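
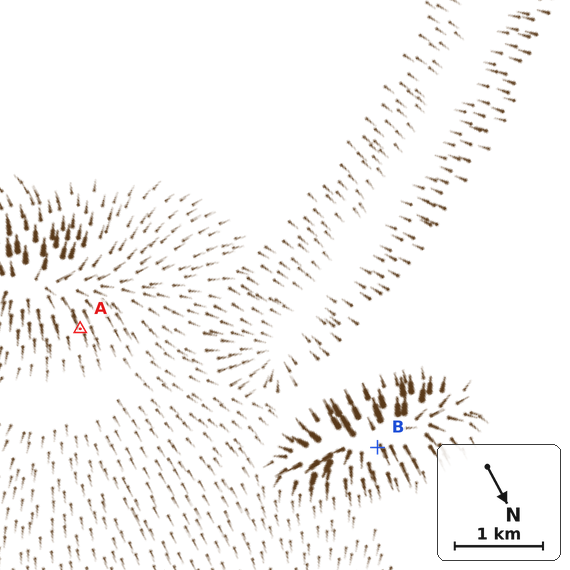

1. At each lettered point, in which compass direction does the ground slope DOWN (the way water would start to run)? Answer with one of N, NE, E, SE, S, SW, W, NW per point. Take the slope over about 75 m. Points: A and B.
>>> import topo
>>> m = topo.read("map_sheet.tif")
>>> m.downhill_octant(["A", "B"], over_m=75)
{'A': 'N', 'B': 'N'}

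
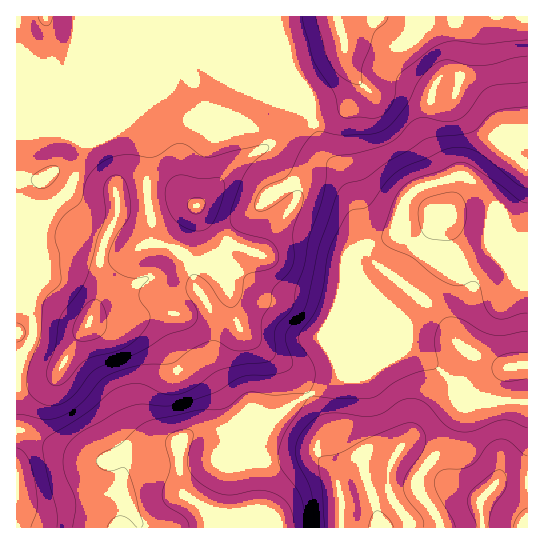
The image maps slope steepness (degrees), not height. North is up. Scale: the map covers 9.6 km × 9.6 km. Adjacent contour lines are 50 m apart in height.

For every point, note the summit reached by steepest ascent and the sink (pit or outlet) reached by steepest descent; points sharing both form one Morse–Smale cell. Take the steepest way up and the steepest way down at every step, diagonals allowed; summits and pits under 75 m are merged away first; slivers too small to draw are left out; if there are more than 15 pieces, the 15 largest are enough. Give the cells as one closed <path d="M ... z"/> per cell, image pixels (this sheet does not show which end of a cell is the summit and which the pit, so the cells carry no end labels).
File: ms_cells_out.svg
<path d="M275 16l-259 1 1 511 214 0 15-13 10-5-5-76 12-6 38-29 22-11 20-14 17-43 1-55 2 5 28 28 12 8 18-19 25-35 8 0 59-27 8 3 7-2 0-100-2-2-16-2-5-3-14-29-16-17-17-8-15 0-4 3-7 14-5 25 0 16 12 27 8 14 4 3-28 7-8 4-8 9-3 5-1 15-9 18-32 11-10-49-7-17-11-14-5-3-10 0-52 35-30 28-13 27 1 8 6 5-5 0-12 5-11 11-4 9-3-5-8-28-13-10-14-5-6-7-8-40 0-22 2-13-1-17-17-26 42-40-4 11 34 34 15-1 9-4 12-32 8 1 59 24-1-6-17-40z"/><path d="M514 236l-40 16-20 11-8 0-25 35-18 19-12-8-31-32 0 54-17 43-20 14-22 11-38 29-12 6 5 76-10 5-13 13 295-1 0-289-7 1z"/><path d="M527 16l-251 1 0 8 9 25 3 16 17 43 8 12 8 26 4 8 14 14 10 20 14 58 33-13 8-20 0-11 11-14 36-11-4-3-8-14-12-27 0-16 4-20 8-19 4-3 15 0 13 5 17 16 18 34 9 4 13 0z"/><path d="M171 80l-38 35-2 6 10 12 7 12 1 17-2 13 0 22 8 40 6 7 14 5 13 10 8 28 3 5 4-9 11-11 12-5 5 0-6-5-1-8 8-19 5-8 30-28 52-35 10 0 9 7 1-2-14-14-12-34-7-9-59-24-8-1-12 32-9 4-15 1-34-34z"/>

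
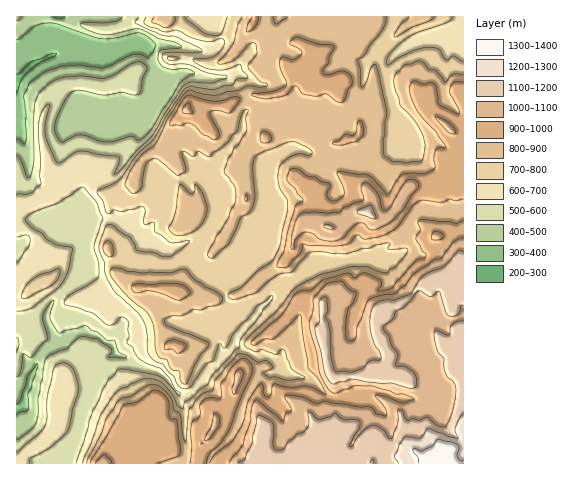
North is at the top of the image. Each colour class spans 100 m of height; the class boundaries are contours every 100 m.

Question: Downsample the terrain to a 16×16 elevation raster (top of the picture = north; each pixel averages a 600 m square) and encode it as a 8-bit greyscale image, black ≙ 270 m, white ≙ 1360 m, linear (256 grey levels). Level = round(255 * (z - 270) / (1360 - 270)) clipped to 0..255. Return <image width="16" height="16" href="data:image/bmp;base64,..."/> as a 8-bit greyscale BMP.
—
<image width="16" height="16" href="data:image/bmp;base64,Qk02BQAAAAAAADYEAAAoAAAAEAAAABAAAAABAAgAAAAAAAABAAATCwAAEwsAAAABAAAAAAAAAAAAAAEBAQACAgIAAwMDAAQEBAAFBQUABgYGAAcHBwAICAgACQkJAAoKCgALCwsADAwMAA0NDQAODg4ADw8PABAQEAAREREAEhISABMTEwAUFBQAFRUVABYWFgAXFxcAGBgYABkZGQAaGhoAGxsbABwcHAAdHR0AHh4eAB8fHwAgICAAISEhACIiIgAjIyMAJCQkACUlJQAmJiYAJycnACgoKAApKSkAKioqACsrKwAsLCwALS0tAC4uLgAvLy8AMDAwADExMQAyMjIAMzMzADQ0NAA1NTUANjY2ADc3NwA4ODgAOTk5ADo6OgA7OzsAPDw8AD09PQA+Pj4APz8/AEBAQABBQUEAQkJCAENDQwBEREQARUVFAEZGRgBHR0cASEhIAElJSQBKSkoAS0tLAExMTABNTU0ATk5OAE9PTwBQUFAAUVFRAFJSUgBTU1MAVFRUAFVVVQBWVlYAV1dXAFhYWABZWVkAWlpaAFtbWwBcXFwAXV1dAF5eXgBfX18AYGBgAGFhYQBiYmIAY2NjAGRkZABlZWUAZmZmAGdnZwBoaGgAaWlpAGpqagBra2sAbGxsAG1tbQBubm4Ab29vAHBwcABxcXEAcnJyAHNzcwB0dHQAdXV1AHZ2dgB3d3cAeHh4AHl5eQB6enoAe3t7AHx8fAB9fX0Afn5+AH9/fwCAgIAAgYGBAIKCggCDg4MAhISEAIWFhQCGhoYAh4eHAIiIiACJiYkAioqKAIuLiwCMjIwAjY2NAI6OjgCPj48AkJCQAJGRkQCSkpIAk5OTAJSUlACVlZUAlpaWAJeXlwCYmJgAmZmZAJqamgCbm5sAnJycAJ2dnQCenp4An5+fAKCgoAChoaEAoqKiAKOjowCkpKQApaWlAKampgCnp6cAqKioAKmpqQCqqqoAq6urAKysrACtra0Arq6uAK+vrwCwsLAAsbGxALKysgCzs7MAtLS0ALW1tQC2trYAt7e3ALi4uAC5ubkAurq6ALu7uwC8vLwAvb29AL6+vgC/v78AwMDAAMHBwQDCwsIAw8PDAMTExADFxcUAxsbGAMfHxwDIyMgAycnJAMrKygDLy8sAzMzMAM3NzQDOzs4Az8/PANDQ0ADR0dEA0tLSANPT0wDU1NQA1dXVANbW1gDX19cA2NjYANnZ2QDa2toA29vbANzc3ADd3d0A3t7eAN/f3wDg4OAA4eHhAOLi4gDj4+MA5OTkAOXl5QDm5uYA5+fnAOjo6ADp6ekA6urqAOvr6wDs7OwA7e3tAO7u7gDv7+8A8PDwAPHx8QDy8vIA8/PzAPT09AD19fUA9vb2APf39wD4+PgA+fn5APr6+gD7+/sA/Pz8AP39/QD+/v4A////AE9JZqOampqdx8fSzNHW7vMzWE6OmpOVnbS0wse9vsbMKVdIZId0c5yXnKCrp7S0vi1IR0NQdHR7iniYv8LFtcY7LjtBX4p9aX+OqLa3vbXHTEBOV3SEfXZsiKq1s8O5wmJVTHKKjYB1fnWGoZmVvs5SVUd0Z2dyd3KOhIF6e5e4TkhFYF53eXpzgrK3rJmTmlJRTG9yd3x1f3yemrGnm5U+V1ZWent2fH+BjY2QhpCiMj8+Ok2Dh4KIgIONjHh+ni08MjEvbJ6QgoCBhox5lJwdOTc5NDFhaoGRl5qEfJSMDhIWGyZCVnJ+kZqNfGxyZyAZJzE8YmNrioWHhYh3bVw="/>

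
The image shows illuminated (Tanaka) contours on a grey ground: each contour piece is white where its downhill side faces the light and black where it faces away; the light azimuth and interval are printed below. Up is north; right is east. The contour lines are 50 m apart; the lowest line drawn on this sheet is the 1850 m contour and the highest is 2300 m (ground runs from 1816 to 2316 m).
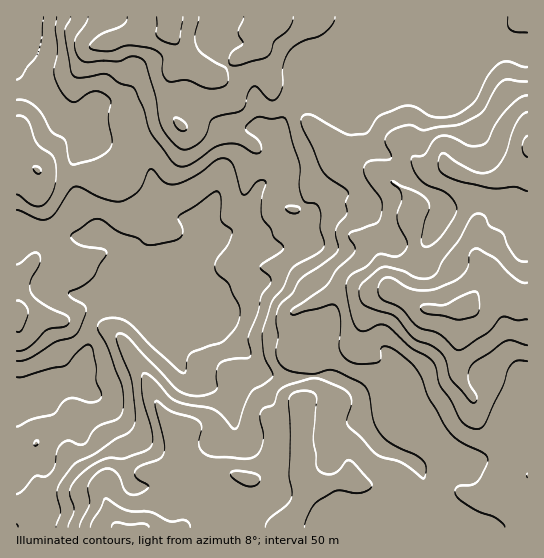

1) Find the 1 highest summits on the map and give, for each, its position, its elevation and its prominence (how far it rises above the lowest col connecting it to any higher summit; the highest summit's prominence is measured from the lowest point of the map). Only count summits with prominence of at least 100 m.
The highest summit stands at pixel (469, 305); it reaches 2316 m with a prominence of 500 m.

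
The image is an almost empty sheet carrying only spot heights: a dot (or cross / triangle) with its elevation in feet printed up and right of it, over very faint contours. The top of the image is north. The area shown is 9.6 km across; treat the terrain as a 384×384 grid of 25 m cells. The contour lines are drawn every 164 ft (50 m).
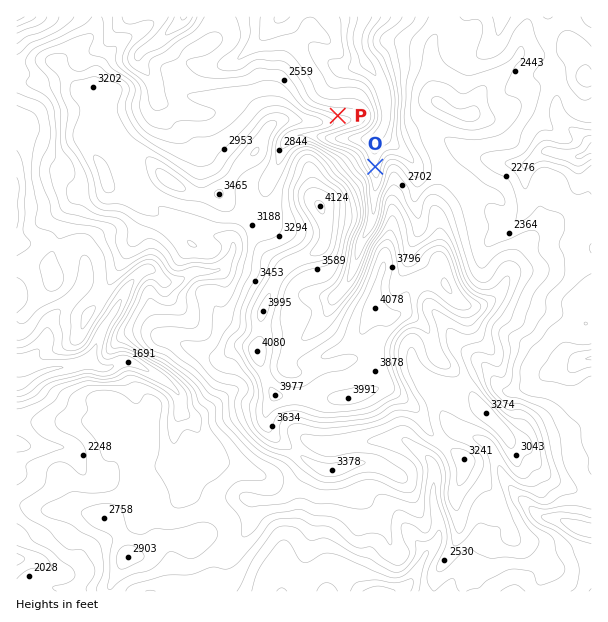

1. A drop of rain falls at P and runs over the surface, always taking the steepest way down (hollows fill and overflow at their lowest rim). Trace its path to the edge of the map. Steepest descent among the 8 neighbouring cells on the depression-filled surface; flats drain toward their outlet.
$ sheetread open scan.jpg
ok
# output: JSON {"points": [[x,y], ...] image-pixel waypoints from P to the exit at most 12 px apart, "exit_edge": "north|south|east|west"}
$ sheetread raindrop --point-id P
{"points": [[338, 116], [338, 104], [338, 92], [338, 80], [347, 69], [359, 65], [362, 54], [357, 42], [359, 30], [363, 18], [365, 17]], "exit_edge": "north"}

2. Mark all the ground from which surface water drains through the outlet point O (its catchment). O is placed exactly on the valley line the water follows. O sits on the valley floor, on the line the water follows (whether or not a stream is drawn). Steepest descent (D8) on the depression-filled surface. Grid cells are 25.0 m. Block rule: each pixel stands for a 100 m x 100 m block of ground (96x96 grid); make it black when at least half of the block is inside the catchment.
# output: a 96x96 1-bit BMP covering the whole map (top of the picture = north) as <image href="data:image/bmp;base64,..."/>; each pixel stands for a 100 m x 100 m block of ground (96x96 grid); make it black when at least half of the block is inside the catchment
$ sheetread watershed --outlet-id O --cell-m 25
<image width="96" height="96" href="data:image/bmp;base64,Qk2+BAAAAAAAAD4AAAAoAAAAYAAAAGAAAAABAAEAAAAAAIAEAAATCwAAEwsAAAIAAAAAAAAA////AAAAAAAAAAAAAAAAAAAAAAAAAAAAAAAAAAAAAAAAAAAAAAAAAAAAAAAAAAAAAAAAAAAAAAAAAAAAAAAAAAAAAAAAAAAAAAAAAAAAAAAAAAAAAAAAAAAAAAAAAAAAAAAAAAAAAAAAAAAAAAAAAAAAAAAAAAAAAAAAAAAAAAAAAAAAAAAAAAAAAAAAAAAAAAAAAAAAAAAAAAAAAAAAAAAAAAAAAAAAAAAAAAAAAAAAAAAAAAAAAAAAAAAAAAAAAAAAAAAAAAAAAAAAAAAAAAAAAAAAAAAAAAAAAAAAAAAAAAAAAAAAAAAAAAAAAAAAAAAAAAAAAAAAAAAAAAAAAAAAAAAAAAAAAAAAAAAAAAAAAAAAAAAAAAAAAAAAAAAAAAAAAAAAAAAAAAAAAAAAAAAAAAAAAAAAAAAAAAAAAAAAAAAAAAAAAAAAAAAAAAAAAAAAAAAAAAAAAAAAAAAAAAAAAAAAAAAAAAAAAAAAAAAAAAAAAAAAAAAAAAAAAAAAAAAAAAAAAAAAAAAAAAP/AAAAAAAAAAAAAB//4AAAAAAAAAAAAD//8AAAAAAAAAAAAD//8AAAAAAAAAAAAH//8AAAAAAAAAAAAH//8AAAAAAAAAAAAH//8AAAAAAAAAAAAP//8AAAAAAAAAAAAP//8AAAAAAAAAAAAP//4AAAAAAAAAAAAH//wAAAAAAAAAAAAH//wAAAAAAAAAAAAH//wAAAAAAAAAAAAH//4AAAAAAAAAAAAH//8AAAAAAAAAAAAH//8AAAAAAAAAAAAD//8AAAAAAAAAAAAD//8AAAAAAAAAAAAB//8AAAAAAAAAAAAB//8AAAAAAAAAAAAB//+AAAAAAAAAAAAA//+AAAAAAAAAAAAAf/+AAAAAAAAAAAAAH/+AAAAAAAAAAAAAB//AAAAAAAAAAAAAAf/AAAAAAAAAAAAAAf/AAAAAAAAAAAAAAP/AAAAAAAAAAAAAAP/gAAAAAAAAAAAAAP/gAAAAAAAAAAAAAf/gAAAAAAAAAAAAAf/gAAAAAAAAAAAAAf/gAAAAAAAAAAAAAH/gAAAAAAAAAAAAAA/gAAAAAAAAAAAAAAfgAAAAAAAAAAAAAAPgAAAAAAAAAAAAAAHgAAAAAAAAAAAAAADAAAAAAAAAAAAAAAAAAAAAAAAAAAAAAAAAAAAAAAAAAAAAAAAAAAAAAAAAAAAAAAAAAAAAAAAAAAAAAAAAAAAAAAAAAAAAAAAAAAAAAAAAAAAAAAAAAAAAAAAAAAAAAAAAAAAAAAAAAAAAAAAAAAAAAAAAAAAAAAAAAAAAAAAAAAAAAAAAAAAAAAAAAAAAAAAAAAAAAAAAAAAAAAAAAAAAAAAAAAAAAAAAAAAAAAAAAAAAAAAAAAAAAAAAAAAAAAAAAAAAAAAAAAAAAAAAAAAAAAAAAAAAAAAAAAAAAAAAAAAAAAAAAAAAAAAAAAAAAAAAAAAAAAAAAAAAAAAAAAAAAAAAAAAAAAAAAAAAAAAAAAAAAAAAAAAAAAAAAAAAAAAAAAAAAAAAAAAAAAAAAAAAA="/>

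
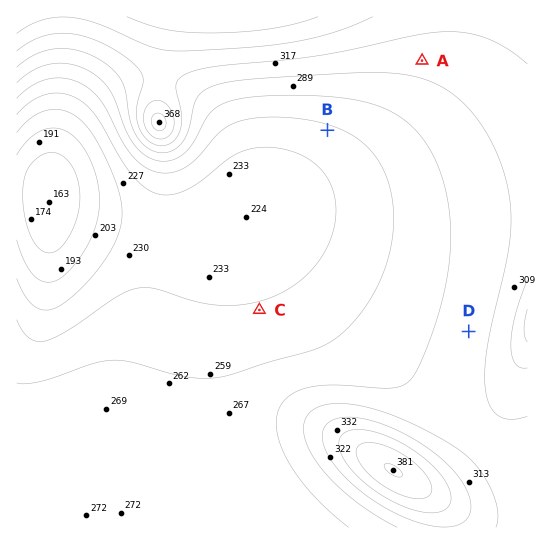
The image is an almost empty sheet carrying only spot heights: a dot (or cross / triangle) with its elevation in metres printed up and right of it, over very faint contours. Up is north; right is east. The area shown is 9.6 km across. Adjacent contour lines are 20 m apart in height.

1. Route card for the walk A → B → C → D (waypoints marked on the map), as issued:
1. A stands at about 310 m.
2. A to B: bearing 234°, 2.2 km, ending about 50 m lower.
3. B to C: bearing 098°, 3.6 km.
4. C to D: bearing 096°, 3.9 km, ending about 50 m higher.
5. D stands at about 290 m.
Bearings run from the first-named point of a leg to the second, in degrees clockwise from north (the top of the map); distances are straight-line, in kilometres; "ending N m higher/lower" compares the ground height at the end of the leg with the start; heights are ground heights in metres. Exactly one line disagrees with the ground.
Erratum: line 3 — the bearing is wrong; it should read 201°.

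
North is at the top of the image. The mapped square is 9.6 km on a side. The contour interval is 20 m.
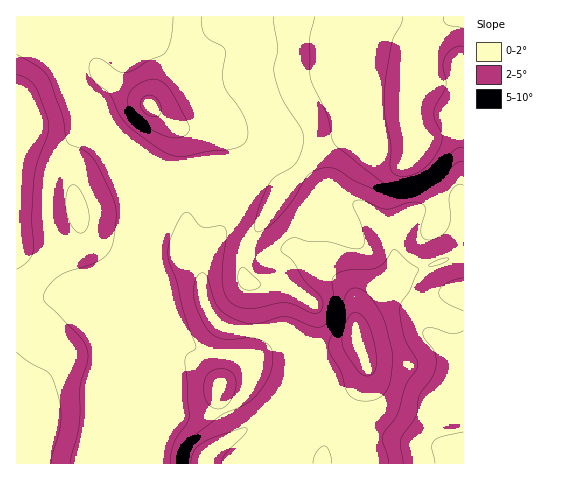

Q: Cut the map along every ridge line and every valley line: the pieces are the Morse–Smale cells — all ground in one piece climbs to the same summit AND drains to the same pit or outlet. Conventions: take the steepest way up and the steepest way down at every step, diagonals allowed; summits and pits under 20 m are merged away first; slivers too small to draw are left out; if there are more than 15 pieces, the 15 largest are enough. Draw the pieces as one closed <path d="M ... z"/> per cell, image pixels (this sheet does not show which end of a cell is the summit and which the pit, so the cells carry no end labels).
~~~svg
<path d="M463 16l-114 0-1 9-15 25-1 18 4 10 12 15 16 9 41 0 4-2-1 15-5 3-38 6-29 17-18 13-35 37-18-14-14-5-24 3-40-1-41 7 1 39-4 32 3 39-19 21-5 9 1 7 6 9 27 33 6 16-1 27-15 33-1 18 176 0 2-2 1-14 6-14 24-21 6-13 6-25 0-11-9-23-1-20 1-7 5-10 40-30 45-15 17-3z"/><path d="M348 16l-284 0-6 26 14 46 6 11 12 17 34 36 22 28 41-6 40 1 24-3 14 5 18 14 35-37 18-13 29-17 38-6 5-3 1-15-4 2-41 0-16-9-12-15-4-10 0-12 6-16 10-15z"/><path d="M63 16l-47 1 0 282 25 1 21-5 23 2 21 9 16 19 5-13 19-21-3-39 4-32 0-34-4-10-9-12-44-48-18-28-14-46z"/><path d="M463 256l-16 3-45 15-40 30-5 10-1 7 1 20 9 23 0 11-7 30-9 12-20 17-6 14-2 16 142-1z"/><path d="M73 295l-19 1-13 4-25 0 1 164 70-1 14-71 29-49-2-9-22-28-10-5z"/><path d="M131 339l-3 10-27 43-14 64 1 8 56-1 2-17 15-33 1-27-6-16z"/>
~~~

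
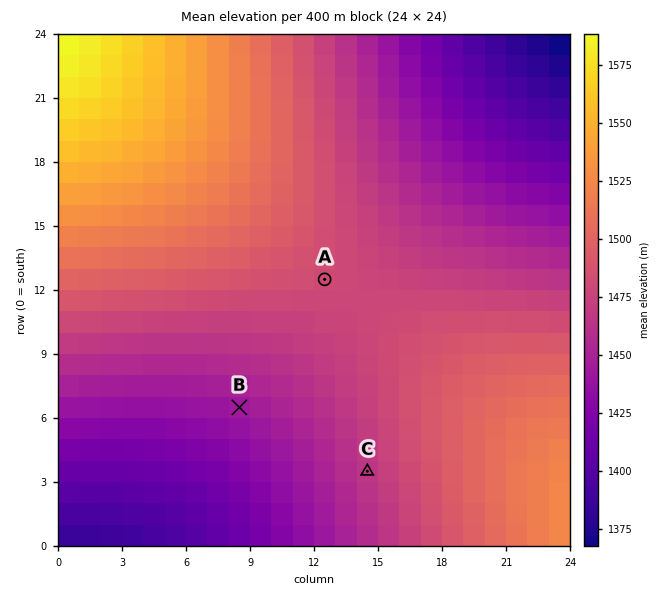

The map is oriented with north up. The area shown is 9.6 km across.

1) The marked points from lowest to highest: B C A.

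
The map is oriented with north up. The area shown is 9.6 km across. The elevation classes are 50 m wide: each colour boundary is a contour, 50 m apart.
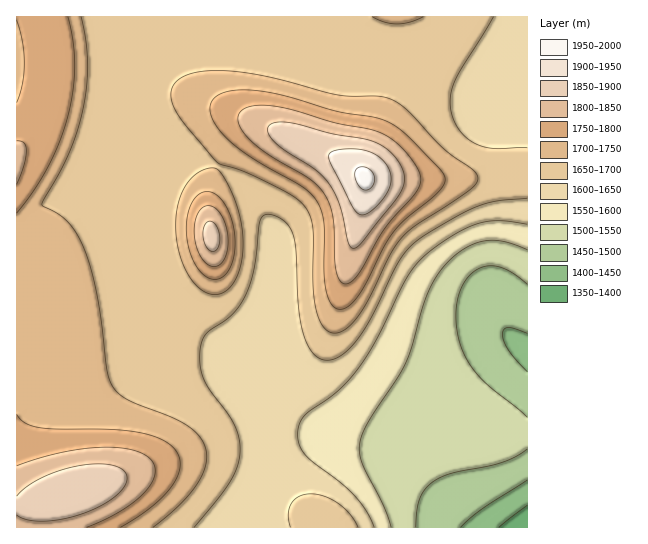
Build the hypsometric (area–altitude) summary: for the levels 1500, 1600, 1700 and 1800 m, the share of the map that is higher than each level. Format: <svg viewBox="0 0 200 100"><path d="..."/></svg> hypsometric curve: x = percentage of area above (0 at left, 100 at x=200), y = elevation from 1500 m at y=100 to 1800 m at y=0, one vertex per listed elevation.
<svg viewBox="0 0 200 100"><path d="M189 100l-27-33-92-34-51-33"/></svg>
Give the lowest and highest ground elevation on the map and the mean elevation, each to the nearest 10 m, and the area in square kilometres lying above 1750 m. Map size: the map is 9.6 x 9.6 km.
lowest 1360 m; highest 1960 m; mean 1670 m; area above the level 17.1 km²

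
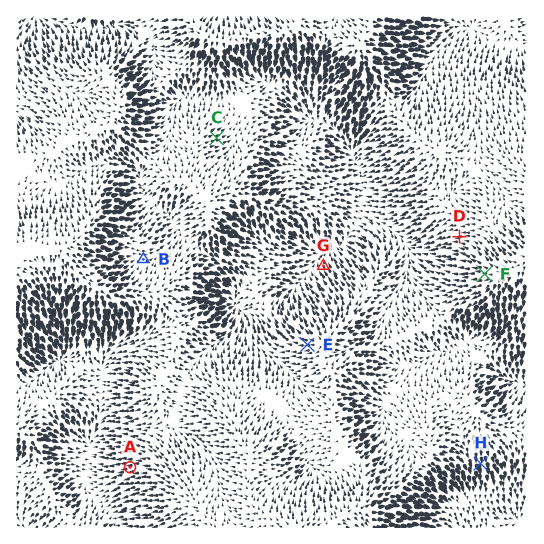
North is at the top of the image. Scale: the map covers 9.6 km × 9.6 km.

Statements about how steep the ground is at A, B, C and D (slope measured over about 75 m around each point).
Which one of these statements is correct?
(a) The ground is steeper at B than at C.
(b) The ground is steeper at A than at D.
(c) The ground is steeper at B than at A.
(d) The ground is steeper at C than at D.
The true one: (b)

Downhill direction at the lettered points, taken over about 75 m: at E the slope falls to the W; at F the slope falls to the W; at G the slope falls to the N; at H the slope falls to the S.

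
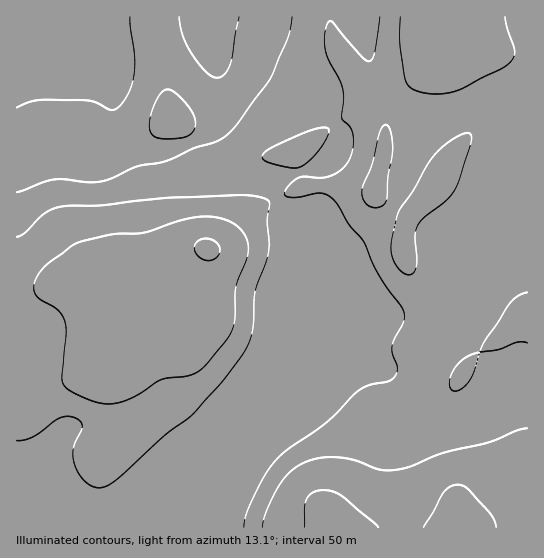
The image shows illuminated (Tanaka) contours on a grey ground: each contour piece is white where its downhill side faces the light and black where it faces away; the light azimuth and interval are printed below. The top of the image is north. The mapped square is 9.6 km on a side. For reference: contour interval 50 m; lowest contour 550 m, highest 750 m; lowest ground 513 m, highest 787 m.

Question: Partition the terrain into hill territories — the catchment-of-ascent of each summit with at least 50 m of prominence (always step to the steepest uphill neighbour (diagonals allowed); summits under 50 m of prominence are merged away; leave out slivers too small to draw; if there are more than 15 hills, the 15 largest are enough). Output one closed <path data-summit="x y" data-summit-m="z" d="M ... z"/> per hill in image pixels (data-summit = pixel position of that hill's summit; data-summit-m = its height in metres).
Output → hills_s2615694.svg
<path data-summit="207 249" data-summit-m="755" d="M62 16l-46 1 0 456 15 2 13 12 9 16 21 22 41-1 27-31 103-42 20-19 26-16 10-11 4-22-5-21 0-127-16-20-12-26-6-8-31-4-11-7-13-29 2-16-16 15-31 11-11 1-14-3-24-12-6-11 1-53-4-19-7-13-11-12z"/><path data-summit="334 527" data-summit-m="787" d="M219 16l-156 1 27 12 11 12 7 13 4 19-1 53 6 11 24 12 14 3 11-1 31-11 8-5 9-11-3 17 13 29 11 7 28 3 9 9 12 26 16 20 0 127 5 21-2 19-12 14-26 16-20 19-103 42-27 31-41 1-21-22-9-16-13-12-14-2-1 54 511 1 1-289-7 0-35 14-20 6-6 6-13 32-19 26-5 4-46-14-16-12-20 0-12 4-8 8-4 8-15 39-1-94 15-35 3-12-2-48 22-42-18-23-14-11-18-6-34-18-33-11-2-2z"/><path data-summit="455 47" data-summit-m="739" d="M527 16l-307 1 0 41 2 2 33 11 34 18 18 6 14 11 18 23-22 42 2 48-3 12-15 35 1 94 15-39 4-8 8-8 12-4 20 0 16 12 46 14 5-4 19-26 13-32 6-6 20-6 27-12 15-3z"/>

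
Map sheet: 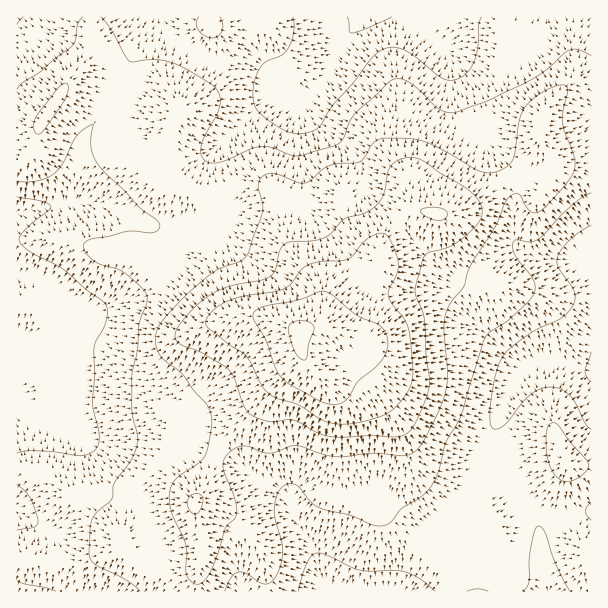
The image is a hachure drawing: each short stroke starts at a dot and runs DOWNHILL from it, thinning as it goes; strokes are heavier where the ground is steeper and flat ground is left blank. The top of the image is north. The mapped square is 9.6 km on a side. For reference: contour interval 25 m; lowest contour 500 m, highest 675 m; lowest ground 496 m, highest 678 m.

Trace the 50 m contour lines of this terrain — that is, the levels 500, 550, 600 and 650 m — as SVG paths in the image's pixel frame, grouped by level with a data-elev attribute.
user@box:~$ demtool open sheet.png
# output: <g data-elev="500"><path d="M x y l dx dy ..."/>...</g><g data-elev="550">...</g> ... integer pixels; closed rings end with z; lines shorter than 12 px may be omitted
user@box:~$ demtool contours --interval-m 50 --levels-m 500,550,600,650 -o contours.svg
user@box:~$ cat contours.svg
<g data-elev="500"><path d="M591 382l-5-5-1-6 6-19"/><path d="M392 17l-29 13-12 3-2-1-2-15"/></g><g data-elev="550"><path d="M225 591l6-13 6-6 8 1 19 11 6-1 6-7 5-12 2-13-2-11-6-22 0-12 3-14 7-7 6-1 6 2 13 15 10 7 30 7 21 9 7 2 6-1 6-2 11-14 18-11 9-7 9-17 9-33 15-25 24-78 5-6 22-15 17-17 5-7 1-6-1-6-19-26-2-7 0-6 5-2 13 2 8-3 31-32 12-10 9-4"/><path d="M561 480l8 1 8-2 9-8 3-6-3-6-15-16-13-18-6-2-4 3-2 6 1 24 5 15z"/><path d="M17 181l9 1 10-1 9-2 8-5 10-10 14-28 7-7 9-5-2 22 2 9 5 9 42 44 16 11 3 5 0 4-4 4-30 0-15 4-20 3-4 3-3 4 4 8 8 7 7 4 17 5 9 5 16 15 3 7-1 8-7 18-2 27-5 27 0 34 5 24 0 11-6 15-17 22-3 17-14 12-5 7-2 9-1 23 1 7 5 6 30 15 15 12"/><path d="M591 56l-13-6-9 0-22 19-19 12-40 20-35 12-7-1-8-4-19-18-11-8-7-3-6 0-6 3-33 31-6 9-7 16-7 7-39 11-7-1-20-8-10 0-11 3-25 11-12 2-8-4-3-9 3-12 12-22 4-9 0-11-4-7-7-6-20-12-18-9-16-2-23 2-3-1-16-29-12-15"/><path d="M83 17l-5 7-2 15-3 6-34 28-16 9-6 7"/><path d="M199 17l-3 6 2 7 6 6 8 2 6-2 4-6 0-7-2-6"/></g><g data-elev="600"><path d="M192 513l6 0 4-7 1-8-4-4-7 1-4 5 0 7z"/><path d="M332 437l39-1 24 1 9-2 6-4 4-6 13-30 2-15-3-26-1-33-10-30 7-30 3-5 3-3 21-6 15-10 15-15 3-10-3-11-9-10-30-18-14-11-9-4-13 0-7 3-6 4-3 8-5 22-4 8-7 6-9 5-18 4-15 16-7 4-12 3-20 1-6 2-5 5-4 20-5 7-10 4-33 7-16 7-21 17-10 12-5 9 0 7 3 5 22 8 23 14 6 5 4 7 10 29 7 8 19 7 18-2 6 0 24 13z"/></g><g data-elev="650"><path d="M327 404l11 0 7-3 13-20 16-12 8-9 4-7 2-9-1-8-4-7-6-5-21-9-23-19-9-5-6 1-21 8-32 6-10 5-2 4 1 5 12 20 9 26 6 11 11 9z"/></g>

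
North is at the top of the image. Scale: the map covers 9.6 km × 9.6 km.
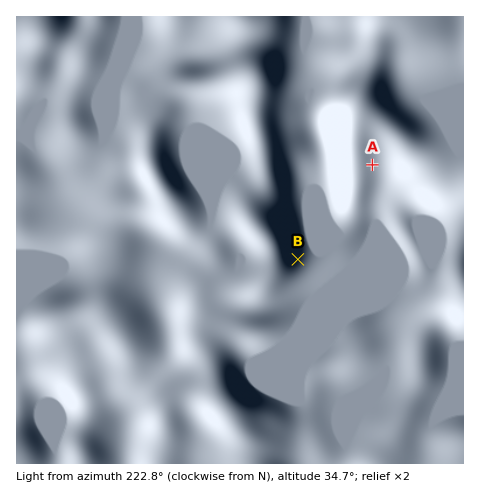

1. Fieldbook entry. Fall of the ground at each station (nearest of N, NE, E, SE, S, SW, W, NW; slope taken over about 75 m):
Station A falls SE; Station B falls E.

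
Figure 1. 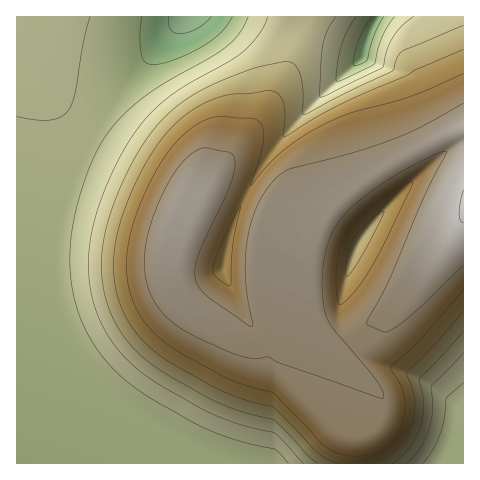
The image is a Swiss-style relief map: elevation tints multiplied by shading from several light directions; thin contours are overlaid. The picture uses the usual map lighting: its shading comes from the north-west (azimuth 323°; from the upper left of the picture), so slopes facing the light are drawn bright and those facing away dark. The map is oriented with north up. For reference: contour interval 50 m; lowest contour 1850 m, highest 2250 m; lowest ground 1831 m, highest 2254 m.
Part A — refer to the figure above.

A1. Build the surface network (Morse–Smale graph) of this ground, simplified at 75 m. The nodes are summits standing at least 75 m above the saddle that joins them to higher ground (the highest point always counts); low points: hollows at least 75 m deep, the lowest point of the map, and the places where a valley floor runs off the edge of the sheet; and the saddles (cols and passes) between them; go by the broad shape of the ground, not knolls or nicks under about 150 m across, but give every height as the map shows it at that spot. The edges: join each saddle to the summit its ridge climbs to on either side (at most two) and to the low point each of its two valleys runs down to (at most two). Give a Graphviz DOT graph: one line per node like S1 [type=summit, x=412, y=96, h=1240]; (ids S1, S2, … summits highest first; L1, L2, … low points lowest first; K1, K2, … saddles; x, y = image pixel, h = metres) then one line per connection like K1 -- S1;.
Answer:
graph terrain {
  S1 [type=summit, x=463, y=208, h=2254];
  L1 [type=low, x=189, y=17, h=1831];
  L2 [type=low, x=364, y=49, h=1877];
  L3 [type=low, x=446, y=462, h=1929];
  L4 [type=low, x=360, y=242, h=2071];
  K1 [type=saddle, x=386, y=167, h=2215];
  K2 [type=saddle, x=349, y=340, h=2199];
  K3 [type=saddle, x=307, y=25, h=2021];
  K1 -- S1;
  K1 -- L2;
  K1 -- L4;
  K2 -- S1;
  K2 -- L3;
  K2 -- L4;
  K3 -- S1;
  K3 -- L1;
  K3 -- L2;
}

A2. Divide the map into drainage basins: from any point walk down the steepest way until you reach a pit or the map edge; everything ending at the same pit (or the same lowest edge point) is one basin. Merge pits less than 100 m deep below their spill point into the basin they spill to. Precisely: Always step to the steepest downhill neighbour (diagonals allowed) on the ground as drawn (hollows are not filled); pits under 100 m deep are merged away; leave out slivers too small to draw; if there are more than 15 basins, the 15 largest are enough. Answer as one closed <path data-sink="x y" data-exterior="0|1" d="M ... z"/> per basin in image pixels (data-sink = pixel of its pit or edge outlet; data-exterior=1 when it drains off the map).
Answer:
<path data-sink="189 17" data-exterior="1" d="M308 16l-292 1 1 447 339-1 0-28 17-51-42-45-15-25-5-27 0-23 4-21 9-22-30 1-11-2-9-6-9-11-28-14-16-6-6 0-8 5 27-38 25-30 18-29 25-50 6-16z"/><path data-sink="363 54" data-exterior="0" d="M463 16l-154 0-7 25-25 50-18 29-25 30-24 36 11-3 24 9 20 11 9 11 9 6 11 2 28-1 27-28 29-21 34-20 35-17 15-5 2-1z"/><path data-sink="360 242" data-exterior="0" d="M463 129l-51 23-44 27-28 23-18 22-10 29 0 45 6 22 19 25 27-17 31-28 25-18 10-10 32-48 2-4z"/><path data-sink="441 463" data-exterior="1" d="M463 220l-33 52-10 10-25 18-31 28-26 18 35 38-17 51 0 29 108-1z"/>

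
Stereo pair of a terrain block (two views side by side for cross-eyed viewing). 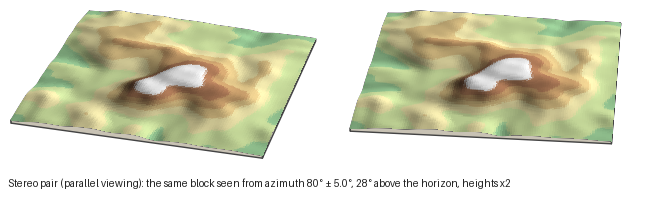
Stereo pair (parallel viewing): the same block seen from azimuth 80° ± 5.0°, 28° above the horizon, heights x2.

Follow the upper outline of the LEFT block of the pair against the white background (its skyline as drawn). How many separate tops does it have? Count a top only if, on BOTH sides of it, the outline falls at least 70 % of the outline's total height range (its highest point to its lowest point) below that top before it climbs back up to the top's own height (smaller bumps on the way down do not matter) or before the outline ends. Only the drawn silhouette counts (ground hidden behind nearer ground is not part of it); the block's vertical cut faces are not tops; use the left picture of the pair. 0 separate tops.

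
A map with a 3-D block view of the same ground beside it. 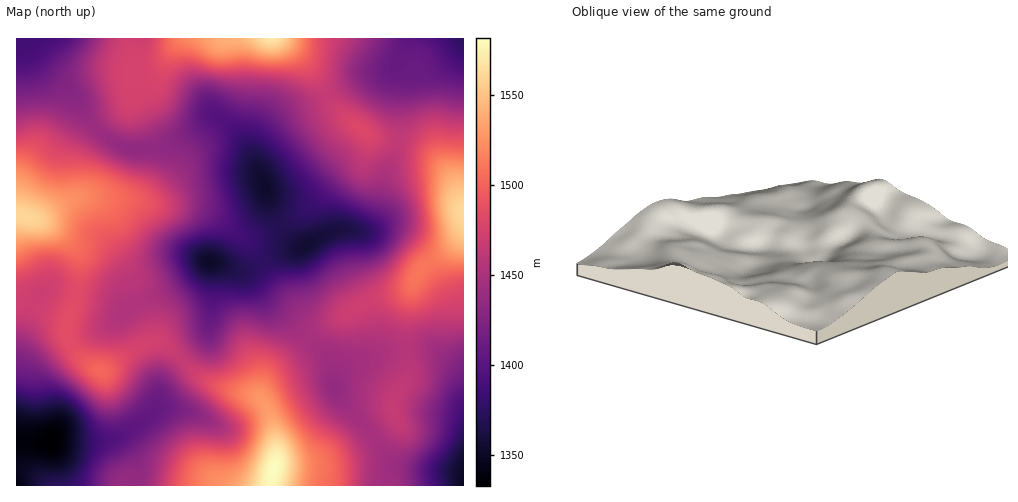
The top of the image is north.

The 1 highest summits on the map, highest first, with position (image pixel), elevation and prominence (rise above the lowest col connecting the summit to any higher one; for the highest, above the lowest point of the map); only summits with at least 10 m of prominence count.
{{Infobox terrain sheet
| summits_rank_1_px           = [274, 469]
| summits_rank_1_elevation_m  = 1582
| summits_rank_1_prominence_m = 249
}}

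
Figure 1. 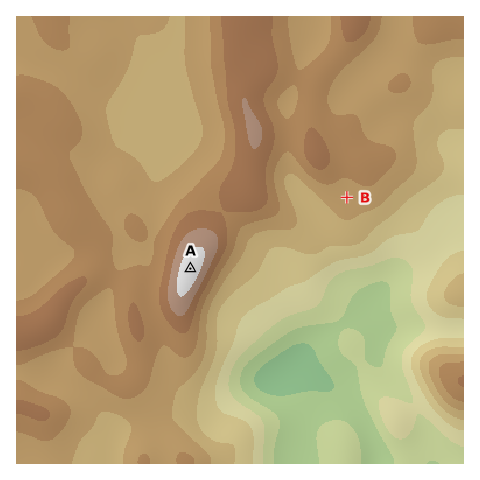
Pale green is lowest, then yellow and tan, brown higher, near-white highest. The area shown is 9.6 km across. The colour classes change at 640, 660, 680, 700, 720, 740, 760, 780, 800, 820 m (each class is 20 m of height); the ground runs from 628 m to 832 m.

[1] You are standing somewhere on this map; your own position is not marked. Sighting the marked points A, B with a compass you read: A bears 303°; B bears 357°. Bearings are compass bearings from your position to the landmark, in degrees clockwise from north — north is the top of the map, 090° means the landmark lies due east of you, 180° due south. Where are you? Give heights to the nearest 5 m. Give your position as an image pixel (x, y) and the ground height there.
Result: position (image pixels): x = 356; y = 376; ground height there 660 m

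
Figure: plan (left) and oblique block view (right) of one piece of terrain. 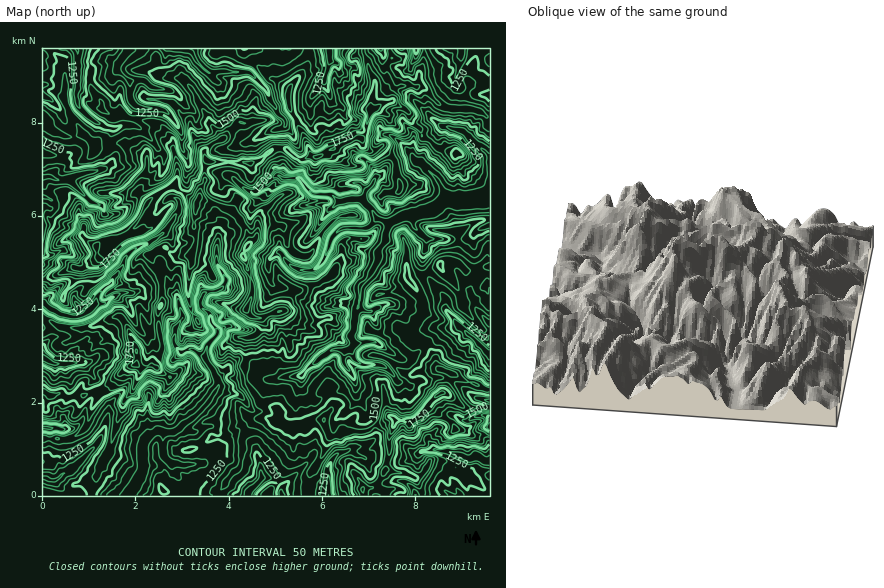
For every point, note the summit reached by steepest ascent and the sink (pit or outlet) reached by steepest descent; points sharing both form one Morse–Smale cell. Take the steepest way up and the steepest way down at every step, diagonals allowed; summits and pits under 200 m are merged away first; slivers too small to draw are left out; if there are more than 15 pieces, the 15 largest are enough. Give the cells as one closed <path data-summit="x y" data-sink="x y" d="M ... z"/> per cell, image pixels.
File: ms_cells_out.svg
<path data-summit="248 246" data-sink="489 197" d="M412 85l-15 3-4 4 0 6-3 4-7 1-12 7-5 14 0 7-4 7-6 0-37 18-20 3-14-11-10 0-13 11-11 5-44-2-3 8 1 10-4 9-1 9 32 12 8 9 10 20 0 4-7 12 9 27 0 13-6 15 5 6 10 3 1 7-6 9-8 2-3 6 1 16-2 9 3 10 29 1 6-2 20-1 10-12 20-14 17-1 10 14 6 2 15 0 5-11 0-6-12-7 5-12-7-18 17-9 0-10-2-5-15-14 7-13 0-8 7-10 3-18 15-8 9-1 2 12 13 13-5 19 3 14 20-11 11 0 10 9 8 0 12 7-1 10 3 3 0 10 2 0 0-184-15-7-30-2-20-19z"/><path data-summit="248 246" data-sink="130 495" d="M200 198l-4 7-2 17 2 20-5 14-15 0-11-8-7 1-9 6 9 14 4 18 0 16-4 12 4 28-2 12-8 10-11 3-6-4-10 5-31 33-6 22-10 11-9 4-27 0 1 57 178 0 0-5 5-11 13-13 4-16-1-12-9 0-17 11 2-15-3-5 7 4 11 0 16-14 2-11-11-13-18-4-5-4 11-2 9-7 9-1-2-10 2-9-1-16 3-6 8-2 4-4 2-11-2-2-9-2-5-6 6-15 0-13-9-27 7-12-6-18-12-15z"/><path data-summit="248 246" data-sink="127 49" d="M309 48l-266 0-1 72 10 11 10 5 13 1 8-3 10 9 2 5 12 2 9-6 7 0 22 11 2 13-3 8 0 7-6 10 10 10 7-7 18-12 24 18 8-22-1-10 3-9 44 3 11-5 13-11 10 0 14 11 14-3-25-53 0-11 2-6 18-22z"/><path data-summit="442 393" data-sink="489 197" d="M412 215l-9 1-15 8-3 18-7 10 0 8-7 13 15 14 2 5 0 10-17 9 7 18-5 12 12 7 0 6-5 11-15 0-6-2-10-14-17 1-20 14-10 12-20 1-6 2-22-2-8 2 14 25 14 3 5 4 2 13 11 3 22-7 10 0 6 16 18-4 17 0 17-8 8-7 5 3 17 0 32-30 8-16-13-5-11-23-17-12 4-11 9-11-2-14-11-16 14-9-3-14 5-19-13-13z"/><path data-summit="248 246" data-sink="43 303" d="M174 184l-26 17-15 26 3 8-13 3-23 21-17 9-10-1-31 13 1 38 18 9 24 1 35-12 6 8 9 21 3 10-2 10 5 3 12-3 9-14-4-36 4-12 0-16-4-18-9-14 9-6 7-1 11 8 15 1 5-15-2-20 3-19-17-11z"/><path data-summit="248 246" data-sink="43 177" d="M44 120l-2 1 0 157 4 1 27-12 10 1 17-9 23-21 13-4-2-1-1-6 14-23 0-3-9-8 6-10 3-26-24-13-7 0-9 6-12-2-2-5-10-9-8 3-13-1-10-5z"/><path data-summit="442 393" data-sink="478 457" d="M452 374l-8 16-15 13-10 13-10 5-13-1-2 2-6 19 2 12-4 16-7 12-6 6 10 4 3 5 74 0-11-20 0-9 6-11 5-1 7 4 11-3 7 5 5-1 0-70-24-8z"/><path data-summit="248 246" data-sink="330 51" d="M363 48l-53 0-1 11-3 9-17 20 0 20 24 48 6 0 37-18 6 0 4-7 8-40 0-12-4-7z"/><path data-summit="248 246" data-sink="43 358" d="M120 316l-35 12-24-1-18-9-1 72 8 6 10-3 8 5 8-4 9 2 21-10 19-17 11-5 2-9-3-10-9-21z"/><path data-summit="248 246" data-sink="461 49" d="M489 48l-82 0-2 6-4 4-10 0-4 6-1 15-12 6-3 24 19-7 3-4 0-6 4-4 15-3 13 4 20 19 30 2 14 7z"/><path data-summit="442 393" data-sink="489 354" d="M425 273l-14 9 13 20 0 10-9 11-4 11 17 12 11 23 50 21 1-36-24-22-20-22-2-13z"/><path data-summit="442 393" data-sink="248 495" d="M268 418l-13 2-10 11-3 8 8 3 4 4 6 17 1 14 11 1 9 8 1 4 30-32 8 2 9-21 0-4-5-15-10 0-10 5-15 2z"/><path data-summit="442 393" data-sink="328 495" d="M391 417l-9 7-17 8-17 0-19 5-6 18-5 7 11 5-1 25 2 4 12 0 5-7 26-1 6-7 7-12 4-16-2-12 8-20z"/><path data-summit="248 246" data-sink="489 354" d="M456 262l-11 0-19 12 18 23 2 13 12 15 31 29 1-52-2-1 0-10-3-3 1-10-12-7-8 0z"/><path data-summit="248 246" data-sink="248 495" d="M246 440l-4 1 1 10-3 14-14 15-5 11 1 5 87-1 0-18 9-15-1-2-5-2-30 32-1-4-9-8-11-1-4-26-4-6z"/>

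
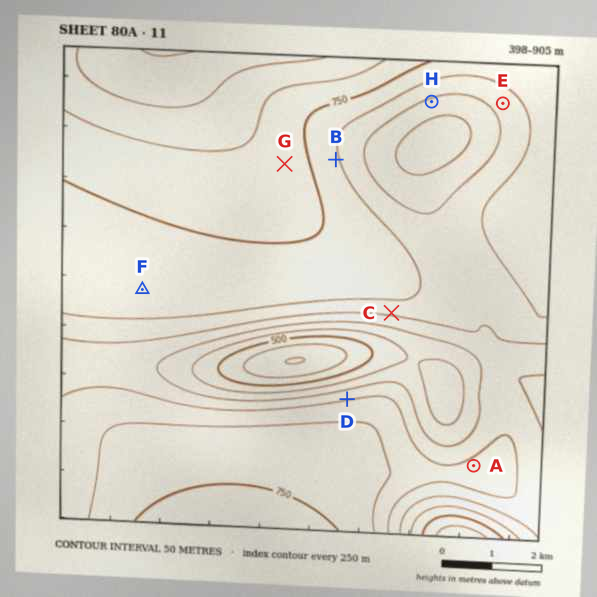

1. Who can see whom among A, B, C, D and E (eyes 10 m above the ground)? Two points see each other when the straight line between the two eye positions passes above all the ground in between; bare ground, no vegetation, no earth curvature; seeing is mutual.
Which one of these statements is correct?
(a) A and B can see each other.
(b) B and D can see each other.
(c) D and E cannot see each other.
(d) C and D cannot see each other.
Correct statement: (c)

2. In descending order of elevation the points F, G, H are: G F H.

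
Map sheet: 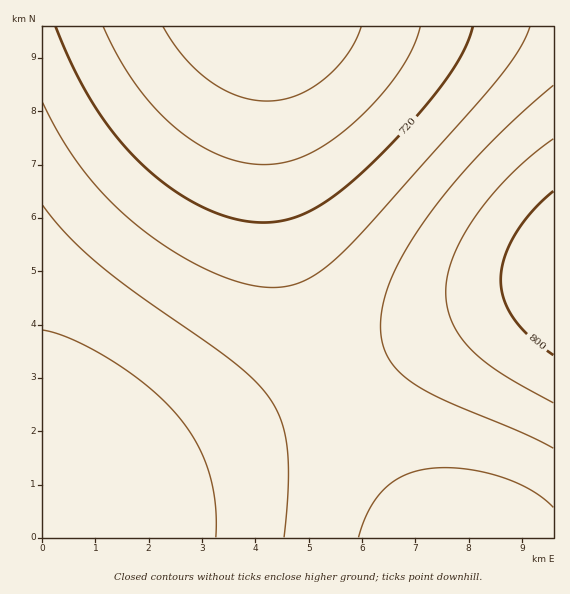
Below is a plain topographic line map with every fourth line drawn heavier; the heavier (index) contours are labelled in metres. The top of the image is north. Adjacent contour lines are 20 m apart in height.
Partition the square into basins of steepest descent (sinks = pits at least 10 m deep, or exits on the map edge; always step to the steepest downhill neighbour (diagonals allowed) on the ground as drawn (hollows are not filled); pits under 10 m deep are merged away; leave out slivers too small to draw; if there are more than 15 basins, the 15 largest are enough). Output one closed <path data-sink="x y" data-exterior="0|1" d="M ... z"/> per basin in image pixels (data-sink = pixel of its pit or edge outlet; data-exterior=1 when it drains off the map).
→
<path data-sink="265 27" data-exterior="1" d="M553 26l-511 1 1 511 54 0 2-19 6-11 14-14 29-19 307-153 54-23 45-14z"/><path data-sink="472 537" data-exterior="1" d="M553 286l-44 13-54 23-307 153-29 19-14 14-6 11-1 18 455 1z"/>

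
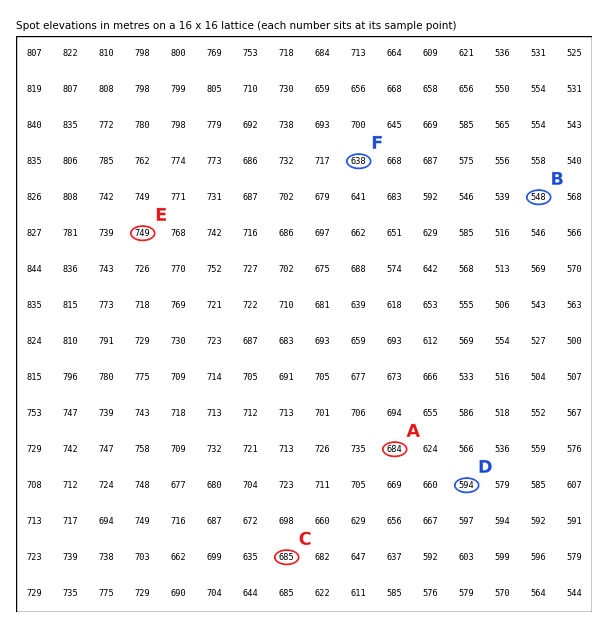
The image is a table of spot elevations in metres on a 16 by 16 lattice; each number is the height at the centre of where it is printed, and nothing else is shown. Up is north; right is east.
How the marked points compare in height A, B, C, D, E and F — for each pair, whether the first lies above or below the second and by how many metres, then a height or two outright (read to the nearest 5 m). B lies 200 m below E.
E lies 155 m above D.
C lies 135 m above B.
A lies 135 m above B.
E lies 110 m above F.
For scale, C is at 685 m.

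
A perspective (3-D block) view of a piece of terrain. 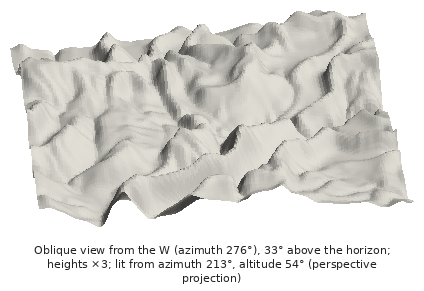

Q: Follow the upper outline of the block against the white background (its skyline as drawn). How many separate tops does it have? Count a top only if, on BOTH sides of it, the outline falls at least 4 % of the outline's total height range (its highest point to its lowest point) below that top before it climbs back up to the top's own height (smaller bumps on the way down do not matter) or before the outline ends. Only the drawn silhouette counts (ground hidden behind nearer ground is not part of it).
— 3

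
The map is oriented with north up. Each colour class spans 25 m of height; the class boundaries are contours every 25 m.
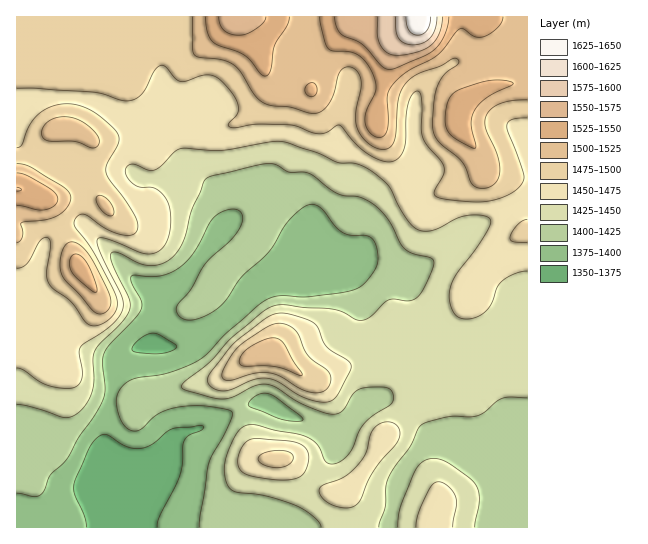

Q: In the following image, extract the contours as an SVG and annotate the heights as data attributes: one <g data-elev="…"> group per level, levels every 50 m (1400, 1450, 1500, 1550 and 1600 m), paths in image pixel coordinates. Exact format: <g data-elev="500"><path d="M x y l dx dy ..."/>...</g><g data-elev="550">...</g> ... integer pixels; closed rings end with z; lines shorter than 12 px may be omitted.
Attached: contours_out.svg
<g data-elev="1400"><path d="M17 493l17 4 8-3 8-19 17-17 11-20 22-32 5-15-3-28 2-10 7-10 25-26 6-10-1-8-10-17 0-6 28 0 18-7 9-7 8-9 15-28 5-8 12-7 7-1 5 1 3 3 2 5-5 13-8 10-24 22-16 27-13 16 0 7 6 6 8 1 11-3 12-6 10-9 18-25 28-27 14-23 9-11 13-10 9-1 8 5 12 16 7 6 8 3 17 1 7 5 3 10 0 12-3 8-10 12-9 6-14 4-35 4-27-1-10 3-11 6-31 27-19 21-9 7-30 13-37 6-9 6-5 9-2 11 4 13 6 9 7 4 8-2 12-11 7-5 18-6 28-1 21 4 5 3-6 17-17 33-10 64"/><path d="M289 421l-12-3-26-11-2-1-1-3 5-5 6-4 7-1 5 2 27 19 5 5-4 2z"/></g><g data-elev="1450"><path d="M453 527l4-22-1-8-8-11-10-4-6 3-6 10-8 19-2 13"/><path d="M340 507l11 0 8-5 14-31 25-30 2-10-5-7-9-2-10 4-5 8-6 20-8 12-14 11-19 8-4 2-1 6 5 6 7 6z"/><path d="M271 479l19 1 12-5 4-6 3-10-1-6-3-6-7-4-12-2-31-3-9 4-4 5-3 8-1 8 1 6 4 4 6 2z"/><path d="M320 402l10-1 6-4 14-26 1-6-4-5-15-9-6-5-8-17-4-6-7-4-18-5-10-1-9 3-31 22-10 11-21 29 0 5 3 4 6 3 6 1 10-2 22-10 15 0 9 3 23 15z"/><path d="M17 368l6 2 17 12 11 4 19 2 5-1 4-3 3-10-3-20 1-7 33-23 8-10 2-8-2-12-22-44-2-11 4-1 5 1 33 13 11 2 7-2 6-5 7-14 0-20-4-15-11-10-16-1-6-4-7-8 0-7 3-3 4-1 16 6 6 0 7-5 12-13 7-3 40 1 49-8 15 0 33 11 19 9 18 2 15 6 19 16 17 32 7 8 6 4 7 1 8-1 23-12 9-2 13-1 10 3 2 4-3 8-13 20-19 24-6 13-1 10 2 9 4 8 5 4 11 1 11-5 9-9 6-16 4-7 13-8 13-3"/></g><g data-elev="1500"><path d="M299 375l3 0 0-2-9-12-8-16-8-7-10 1-13 6-10 6-4 8 0 4 3 3 32 1z"/><path d="M100 314l6-2 4-6 1-7-3-9-14-27-8-12-9-8-8-1-5 5-3 10-1 10 2 8 30 35z"/><path d="M17 243l4-3 2-5-2-12 4-1 21-2 11-4 9-7 5-11-3-7-7-6-31-18-13-3"/><path d="M108 215l3 1 3-2-2-8-6-8-4-2-4 0-2 3 2 6 5 6z"/><path d="M90 147l4 1 4-2 1-4 0-4-9-11-12-8-11-2-10 1-10 4-5 7 0 6 4 5 29 2z"/><path d="M193 17l0 32 2 6 6 3 21 2 11 5 8 7 14 24 6 5 6 4 23 2 21 6 8-1 7-5 5-8 10-28 6-4 7 2 5 6 2 8-5 30 1 14 4 8 5 6 7 5 8 3 8-1 5-6 2-9 2-34 3-8 5-8 12-9 21-8 14-7 4 0 2 2-1 2-13 11-8 14-3 15-1 27 2 7 4 5 23 20 9 21 7 5 8 0 7-3 5-6 2-6-3-18-12-28 0-6 2-7 6-7 9-4 11-2 14-1"/></g><g data-elev="1550"><path d="M219 17l1 8 4 5 6 4 8 1 8-1 9-5 8-6 3-6"/><path d="M335 17l1 9 5 8 21 10 20 22 8 3 33-13 12-7 10-15 4-17"/></g><g data-elev="1600"><path d="M395 17l1 13 2 8 7 5 8 2 9-2 8-5 5-9 2-12"/></g>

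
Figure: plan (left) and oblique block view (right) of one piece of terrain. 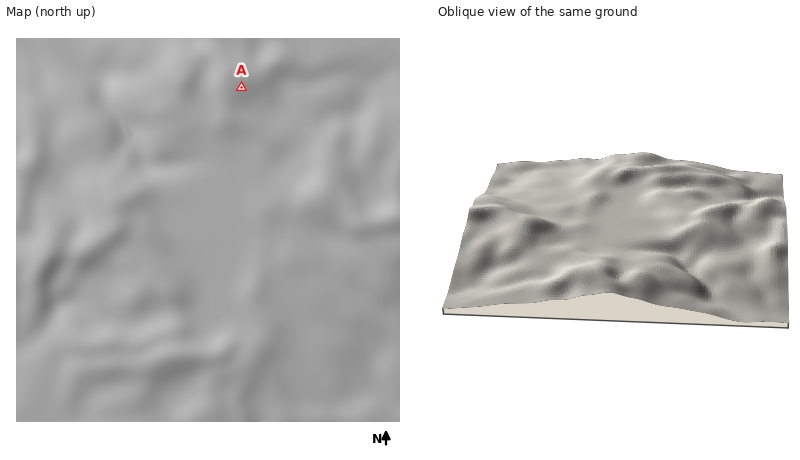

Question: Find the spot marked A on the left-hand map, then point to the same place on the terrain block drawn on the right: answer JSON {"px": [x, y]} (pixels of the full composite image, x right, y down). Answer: {"px": [588, 265]}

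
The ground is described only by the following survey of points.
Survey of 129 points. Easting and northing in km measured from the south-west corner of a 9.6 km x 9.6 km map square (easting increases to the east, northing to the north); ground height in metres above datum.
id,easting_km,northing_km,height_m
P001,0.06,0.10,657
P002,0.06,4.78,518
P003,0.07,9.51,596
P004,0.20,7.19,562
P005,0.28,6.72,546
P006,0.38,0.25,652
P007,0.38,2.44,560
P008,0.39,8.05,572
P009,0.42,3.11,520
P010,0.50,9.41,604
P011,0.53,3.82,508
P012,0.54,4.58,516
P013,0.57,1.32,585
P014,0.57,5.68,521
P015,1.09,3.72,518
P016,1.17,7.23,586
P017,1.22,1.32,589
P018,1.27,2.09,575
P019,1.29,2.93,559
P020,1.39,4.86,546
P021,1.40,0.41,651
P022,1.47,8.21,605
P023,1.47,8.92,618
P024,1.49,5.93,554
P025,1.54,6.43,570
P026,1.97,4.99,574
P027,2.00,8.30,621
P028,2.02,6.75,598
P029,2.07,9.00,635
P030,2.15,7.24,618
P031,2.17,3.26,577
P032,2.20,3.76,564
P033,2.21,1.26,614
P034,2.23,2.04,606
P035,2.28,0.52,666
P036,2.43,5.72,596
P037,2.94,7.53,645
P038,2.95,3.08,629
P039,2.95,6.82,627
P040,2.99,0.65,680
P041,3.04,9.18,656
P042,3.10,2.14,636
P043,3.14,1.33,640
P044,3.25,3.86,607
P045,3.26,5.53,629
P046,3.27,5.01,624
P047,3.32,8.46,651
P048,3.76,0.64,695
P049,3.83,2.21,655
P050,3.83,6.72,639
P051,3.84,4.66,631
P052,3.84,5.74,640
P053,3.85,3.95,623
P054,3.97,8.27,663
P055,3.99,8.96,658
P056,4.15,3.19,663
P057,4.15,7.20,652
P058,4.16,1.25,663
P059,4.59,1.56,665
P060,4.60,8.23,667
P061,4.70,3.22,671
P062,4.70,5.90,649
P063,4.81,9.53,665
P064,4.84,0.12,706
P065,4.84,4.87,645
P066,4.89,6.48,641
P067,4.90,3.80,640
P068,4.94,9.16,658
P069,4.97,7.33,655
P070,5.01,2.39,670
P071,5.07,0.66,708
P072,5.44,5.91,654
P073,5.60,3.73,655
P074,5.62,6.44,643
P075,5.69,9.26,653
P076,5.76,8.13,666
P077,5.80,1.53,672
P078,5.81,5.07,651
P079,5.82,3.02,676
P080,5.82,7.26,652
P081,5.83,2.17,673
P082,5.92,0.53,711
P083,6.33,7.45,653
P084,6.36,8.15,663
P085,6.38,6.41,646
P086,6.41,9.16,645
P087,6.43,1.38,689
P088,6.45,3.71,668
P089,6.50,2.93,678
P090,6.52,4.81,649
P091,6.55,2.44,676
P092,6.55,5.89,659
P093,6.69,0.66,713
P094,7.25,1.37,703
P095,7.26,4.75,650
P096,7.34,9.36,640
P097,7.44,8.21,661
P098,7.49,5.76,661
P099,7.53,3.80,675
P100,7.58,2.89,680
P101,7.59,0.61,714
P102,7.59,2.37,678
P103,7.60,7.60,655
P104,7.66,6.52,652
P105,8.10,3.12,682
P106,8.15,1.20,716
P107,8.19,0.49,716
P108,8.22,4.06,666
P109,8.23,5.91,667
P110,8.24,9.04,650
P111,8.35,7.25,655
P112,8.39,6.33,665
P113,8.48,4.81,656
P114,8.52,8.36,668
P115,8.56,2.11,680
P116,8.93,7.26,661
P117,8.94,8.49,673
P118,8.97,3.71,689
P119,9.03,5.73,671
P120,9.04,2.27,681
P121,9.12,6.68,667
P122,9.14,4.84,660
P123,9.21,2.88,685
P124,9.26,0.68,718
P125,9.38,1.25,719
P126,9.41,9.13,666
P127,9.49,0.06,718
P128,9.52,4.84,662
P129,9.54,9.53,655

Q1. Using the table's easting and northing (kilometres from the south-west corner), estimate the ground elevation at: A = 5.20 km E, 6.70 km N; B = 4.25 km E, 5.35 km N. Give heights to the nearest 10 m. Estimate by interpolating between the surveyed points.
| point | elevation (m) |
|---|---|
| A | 640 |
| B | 650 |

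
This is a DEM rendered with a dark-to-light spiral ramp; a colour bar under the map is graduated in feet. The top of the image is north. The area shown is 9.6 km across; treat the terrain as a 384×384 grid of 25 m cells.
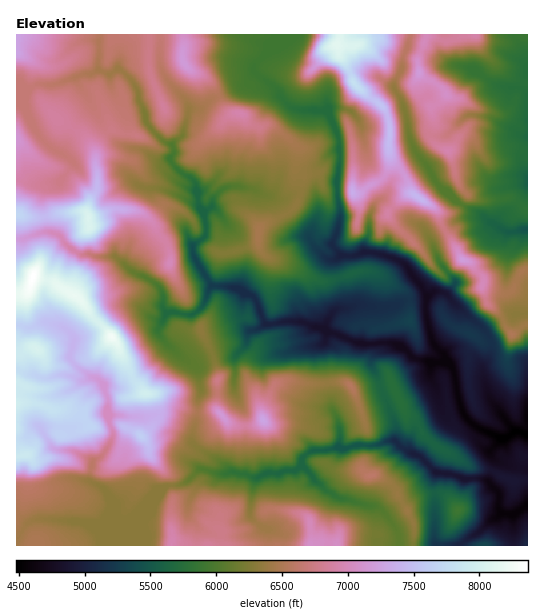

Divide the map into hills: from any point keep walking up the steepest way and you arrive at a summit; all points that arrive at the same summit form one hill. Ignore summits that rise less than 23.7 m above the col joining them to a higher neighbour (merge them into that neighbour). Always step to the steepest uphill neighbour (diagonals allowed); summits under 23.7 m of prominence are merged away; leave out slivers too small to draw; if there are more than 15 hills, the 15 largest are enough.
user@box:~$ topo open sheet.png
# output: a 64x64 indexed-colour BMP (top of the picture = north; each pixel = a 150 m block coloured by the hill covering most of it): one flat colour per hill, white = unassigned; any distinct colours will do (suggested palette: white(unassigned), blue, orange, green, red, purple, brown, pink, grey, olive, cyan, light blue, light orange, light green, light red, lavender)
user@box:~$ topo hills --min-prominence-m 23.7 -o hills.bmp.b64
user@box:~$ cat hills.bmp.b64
<image width="64" height="64" href="data:image/bmp;base64,Qk12CAAAAAAAAHYAAAAoAAAAQAAAAEAAAAABAAQAAAAAAAAIAAATCwAAEwsAABAAAAAAAAAA////ALR3HwAOf/8ALKAsACgn1gC9Z5QAS1aMAMJ34wB/f38AIr28AM++FwDox64AeLv/AIrfmACWmP8A1bDFABERERERERERzMzMzMzMzMy7u7u7u7u7u4iIAAAAAAAAERERERERERHMzMzMzMzMzLu7u7u7u7u7iIgAAAAAAAARERERERERHMzMzMzMzMzLu7u7u7u7u7iIiAAAAAAAAN3d3d3d3aqhzMzMzMzMy7u7u7u7u7u7iIiIAAAAAAAA3d3d3d3dqqrMzMzMzMzLu7u7u7u7u7uIiIgAAAAAERDd3d3d3d2qqqzMzMzMzMu7u7u7u7uIiIiIiAAAAAAREd3d3d3d2qqqqszMzMzMzLu7u7u7iIiIiIiIAAAAABER3d3d3d2qqqqqqszMzMzMu7u7u4iIiIiIiIgAAAABERHd3d3d2qqqqqqqqszMzMy7u7u4iIiIiIiIiAAAEREREd3d3d3aqqqqqqqqrKoABVVVW4iIiIiIiIiIERERERER3d3d3d2qqqqqqqqqoAAFVVVViIiIiIiIiIERERERERHd3d3dAAqqqqqqqqoAAAVVVVWIiIiIiIiIEREREREREd3dERAAAKqqqqqqAAAABVVVVVVVAIiIiAERERERERERDd0REAAAqqqqqqoAAAAFVVVVVVUAAAAAAREREREREREA0BEQAACqqqqqqgAAAAVVVVVVVQAAAAAAARERERERAAAAAAAAAKqqqqqgAAAABVVVVVVVAAAAAAAAERERERAAAAAAAAAAAAAAAAAAAAAFVVVVVVUAAAAAAAABEREREAAAAAAAAAAAAAAAAAAAAFVVVVVVUAAAAAAAAAEREREAAAAAAAAAAAAAAAAAAAAAVVVVVVVQAAAAAAAAAREREAAAAAAAAAAAAAAAAAAAAAVVVVVVVVAAAAAAAAABEREQAAAAAAAAAAAAAAAAAAAABVVVVVVVUAAAAAAAABERERAAAAAAAAAAAAAAAAAAAAAFVVVVVVVQAAAAAAAAERERAAAAAAAAAAAAAAAAAAAAAAVVVVVVVVAAAAAAAAAREREAAAAAAAAAAAAAAAAAAREABVVVVVVVUAAAAAAAAAARERAAAAAAAAAAAAAAAAARERERVVVVVVUAAAAAAAAAAREREAAAAAAAAAAAAAAAAREREREVVVVVVVAAAAAAAAAREREQAAAAAAAOAAAAAAARERERERVVVVVVUAAAAAAAABERERAAAAEADu7gAAAAABERERERERVVVVdwAAAAAAAAERER8AAAERHu7u4AAAAOERERERERF3d3d3AAAAAAAAERER//8AAREe7u7uAAAO7gAAERERF3d3d3dwAAAAAAARER////IhER7u7u7u7u7gAAABEREXd3d3d3cREREQABER////8iERHu7u7u7u7uAAAAEREXd3d3d3dxERERERER/////yIREe7u7u7u7u4AAAAREXd3d3d3d3EREREREiIv///yIhER7u7u7u7uAAAAABERd3d3d3d3EREREREiIi////IiERHu7u7u7kAAAAABEREXd3d3d3cREREREiIi////8iIRER7u7u7kRAAAAAERERd3d3d3dxEREREiIi/////yIhERHu5EREREQAAAERERF3d3d3czAAESIiIiL/////8iERERREREREREAAARERF3d3d3czMAACIiIiL//////yIBERFEREREREREREEREXd3d3dzMwAAIiIiIv/////yIgAARERERERERERERBEXd3d3d3MzAAAiIiIgAP////ERAABEREREREREREREEXd3d3d3czMAACIiIgAAD//5EREAAEREREREREREREEXd3d3d3d3MwAAIiIAAAAAAJmREQAEREREREREREREQ3d3d3d3d3czAAACIAAAAACZmZmRAARERERERERERERDN3d3dzN3czMAAAAAAAAACZmZmZEAAEREREREREREREMzd3czMzMzMwAAAAAAAAmZmZmZmQAABEREREREREREMzMzMzMzMzMzAAAAIAAACZmZmZmZAAAAREREREREREMzMzMzMzMzMzMAAAIiAACZmZmZmZkAAAAEREREREREMzMzMzMzMzMzMwAAIiIiCZmZmZmZmQAAAAREREREQRMzMzMzMzMzMzMzAAAiIiIpmZmZmZmZAAABREREREQRETMzMzMzMzMzMzMAACIiIpmZmZmZmZkAABFERERBEREQMzMzMzMzMzMzMwAAIiIimZmZmZmZmQABERRERBEREQADMzMzMzMzMzMzAAIiIiZmZpmZmZmWABERFERBEREQAAMzMzMzMzMzMzMAAiIiJmZmaZmZlmYAERERRBEREQAAAzMzMzMzMzMzMAACIiImZmZmmZZmZgEREREUERERAAAAMzMzMzMzMyIgAAAiIiZmZmZmZmZmARERERERERAAAAAAMzMzMzMiIiAAACIiZmZmZmZmZmYBEREREREREAAAAAAAMzMzMiIiIAAAAiJmZmZmZmZmZgAREREREREQAAAAAAAAMzMiIiIgAAAABmZmZmZmZmZmAAAAAREREQAAAAAAAAADMiIiIiIAAAIiZmZmZmZmZmYAAAAAAAAAAAAAAAAAAAAiIiIiIiIiIiJmZmZmZmZmZgAAAAAAAAAAAAAAAAAAACIiIiIiIiIiImZmZmZmZmZmAAAAAAAAAAAAAAAAAAAAAiIiIiIiIiIiJmZmZmZmZmYAAAAAAAAAAAAAAAAAAAAAIiIiIiIiIiImZmZmZmZmYQAAAAAAAAAAAAAAAAAAAAACIiIiIiIiIiZmZmZmZmZh"/>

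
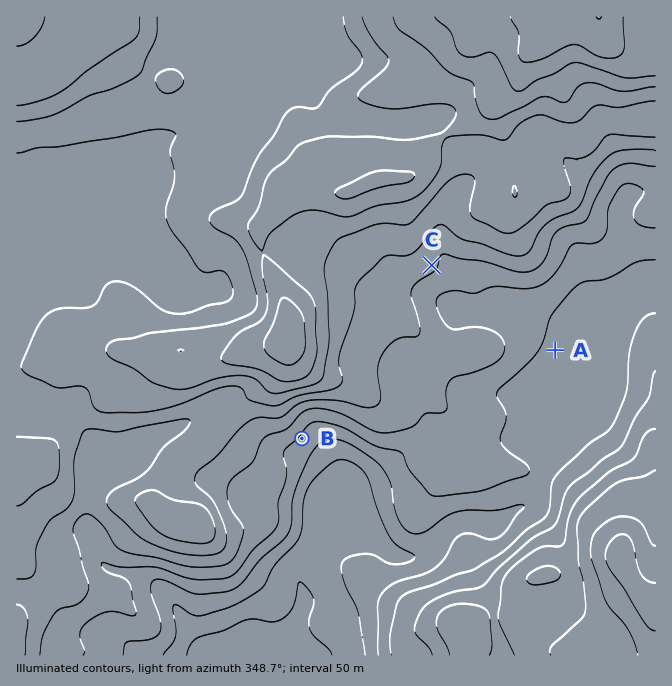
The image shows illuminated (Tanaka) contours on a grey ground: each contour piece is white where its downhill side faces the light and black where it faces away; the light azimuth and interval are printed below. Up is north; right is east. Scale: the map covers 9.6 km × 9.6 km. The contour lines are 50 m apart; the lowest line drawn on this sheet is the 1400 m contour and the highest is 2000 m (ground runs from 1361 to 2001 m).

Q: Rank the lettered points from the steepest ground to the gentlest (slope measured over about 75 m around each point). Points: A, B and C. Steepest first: B C A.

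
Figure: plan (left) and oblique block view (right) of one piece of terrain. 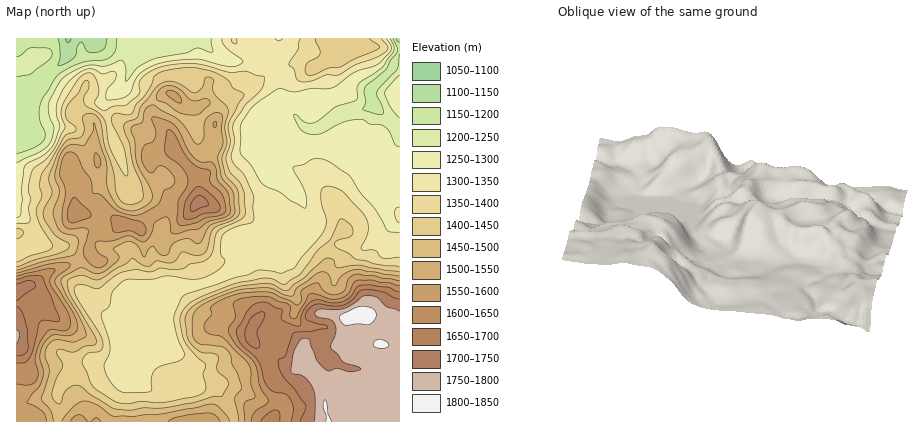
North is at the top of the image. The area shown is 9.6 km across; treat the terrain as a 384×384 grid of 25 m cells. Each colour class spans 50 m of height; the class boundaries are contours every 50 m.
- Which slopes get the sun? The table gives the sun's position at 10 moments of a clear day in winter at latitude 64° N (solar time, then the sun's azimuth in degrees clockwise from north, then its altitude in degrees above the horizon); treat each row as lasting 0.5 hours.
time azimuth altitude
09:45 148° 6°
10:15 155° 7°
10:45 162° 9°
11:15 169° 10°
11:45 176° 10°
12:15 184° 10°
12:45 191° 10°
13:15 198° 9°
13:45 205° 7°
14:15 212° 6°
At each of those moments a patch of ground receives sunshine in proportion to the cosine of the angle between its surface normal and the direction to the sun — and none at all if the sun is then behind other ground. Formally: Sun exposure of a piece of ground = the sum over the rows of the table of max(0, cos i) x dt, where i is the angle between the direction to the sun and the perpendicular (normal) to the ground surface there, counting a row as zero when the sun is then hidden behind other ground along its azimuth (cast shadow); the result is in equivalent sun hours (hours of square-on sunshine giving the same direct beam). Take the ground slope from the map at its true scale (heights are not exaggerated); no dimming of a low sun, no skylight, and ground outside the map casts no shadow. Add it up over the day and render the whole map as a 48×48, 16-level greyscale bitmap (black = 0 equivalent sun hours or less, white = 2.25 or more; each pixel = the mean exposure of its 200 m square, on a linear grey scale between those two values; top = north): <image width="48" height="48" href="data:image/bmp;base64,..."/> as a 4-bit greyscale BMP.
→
<image width="48" height="48" href="data:image/bmp;base64,Qk32BAAAAAAAAHYAAAAoAAAAMAAAADAAAAABAAQAAAAAAIAEAAATCwAAEwsAABAAAAAAAAAAAAAAABEREQAiIiIAMzMzAERERABVVVUAZmZmAHd3dwCIiIgAmZmZAKqqqgC7u7sAzMzMAN3d3QDu7u4A////AERDQhI0MQAAEREBERIkUyNUQzVURVVURDMhIRARAAAAAAAAAAEmUgAjRDVURWZVRFUhIyEAAAAAAAAAAABFMRNGd2VEVWZVQ4mWQzIAAAAAAAAAAAEiJHqYh2ZDVDRDNKu4YyEAAAAAAAAAABI0Vol4p4czQyIzRYmHdjIiESIiIiEQEkd3VWd6mZU0QzNEVWU0VmM0MjMzMiM0RGd3ZnZmaWMzREVWZahCNFZVZUREQzIjWFRWm5VTRUM0Vnd3dtqFRYqqp0RERERHvLiL7oVDM0RXZmeJiGWKmbvMhVVVVUV83MvM2VQzIkRFZlVmZlV77/uUI1VVVVWJiaqpdUREMSRCVlVDIzRZ38gxJFVVVVV2VndTNWVDEAAUZ3ZURCNYp1MRJFVVVVVlQzQxE2ZRAXvLial2VDRWUyESRVVVVVQiNERUISREAUZkEkREI0RVQhATVVVVVVQgASRUIQABAAAAAAAREYiHMRE1ZVVVVVQwAAAAAAAAARAAAAABEFlzESNYh2VVVVQxAAAAAAAAAQAAAAAAAAEjQ1aKu5h3d1RUMAAAAAAAAAAAAAAAAAABe8ut/tzM3LyoYxAAAAAAAAAAAAAAAAAAAmm7ve297O2WZTEAAAAAAAAAAAAAAAAAAAJ2IlZ5e9mKymIAAAAAAAAAAAAAABAAAAFDI0V4iIeJqFIQAAAAAAAAAAAAAEEAADQ0ne3utmq5h1MhAAAAAAAAAAAAASEQKMtleL/8l0ncqHdkMhEREREREAAAEgATZ865ZHlyR2a/7P/8l1MzIhESIQAREgFHZnu3VBAAOJZs////pTMyIiIzIhARIiNDNDMiMgAAAlZGrcl1REQzIiNEIhARIjMyIzESIAAAAUQyRSJERURDIjRDIhESI0ZkNENEIAAAJEIhAAEjMyMzNFVCIiIzM0RGeGRUMgABZkMyEBABIiIjRVQhIjREQ0M0WHQ0VRAWl0VVQ0IAIiI1VUMiI0REREMhJEQ0dCFahmeGISMhEjNVVDMzM0VERAAAEyM1UyR3VoqSABMhEjRUMzMyNEVUNAAAAQEkIjRlRYlAACdjIkVUMyIjREREMiAAAAATI0ZkREQhAkeGM0REQzM0REREQzIAEQABM0iFNEIiNFREQzM0QyI0REREQzMzMhAkRFZSNUESNHVERDNEQzMSREMzIzNFVmZTI0EBVBATQzWIZUNENYhiASMgF0REVWUQAAACIAFYhRF6l2QzV2aIQQABaEQ0QxEQAAABATiVNkE3mXZmh1Zoq5VGhlQyIhEzMAAABKkwAREkiqh3d2Z3d2RYZVVCEhJWQwASERAAATQxFIiHmqmIdlVSNVVCEREjJEESMQABJEMjQ0Z3i+yZqIuTE1VUIAAAASIQAQATMQAAEiR4Zq7s3KraMFVnUQAAAAIQAAAAAAAAAAATZTSsve3NcyRFUgAAAAIRAAAAAAADZUMhIxA2ec3d5iIiIREAABMiEAAAAAFpZ4ZUREVlM1eapkMyIRIQATMiIQAAAANlNFVEVGZjMzMgAQ=="/>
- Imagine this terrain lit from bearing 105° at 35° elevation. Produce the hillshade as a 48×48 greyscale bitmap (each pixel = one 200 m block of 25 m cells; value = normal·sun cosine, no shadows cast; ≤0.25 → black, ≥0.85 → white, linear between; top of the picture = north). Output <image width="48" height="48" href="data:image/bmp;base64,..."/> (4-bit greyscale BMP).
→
<image width="48" height="48" href="data:image/bmp;base64,Qk32BAAAAAAAAHYAAAAoAAAAMAAAADAAAAABAAQAAAAAAIAEAAATCwAAEwsAABAAAAAAAAAAAAAAABEREQAiIiIAMzMzAERERABVVVUAZmZmAHd3dwCIiIgAmZmZAKqqqgC7u7sAzMzMAN3d3QDu7u4A////AJiKt0aImXZmZlVVZ5qmI0aYZEVpmIiHiYiauEV4mYZlZlRFVoqFNFV4ZUR5iIiIiZmrqGV4mYdmdmVURGhkVmVnZVR5h4mImZrMqGeJmZh3d3d2VFZVVUV3ZmV5h3iImZrNyXiamZiId4iHZmZVRDaHZ2aIiIiIiIne2oiqqZiId4iHdmZlUyV2d3iYiIiIiIrNy6maqYiId3h3dlZmUyVlZ4mYiIiIiKvduqqqqYiIiHd2d1VmU0Z1R5mYeIiImc3+uZq6qpiIiIh1V4ZUNGiFR5mHeIiImc3/yYqrzJiIiIhTWIdCR5mGRpl2eId4mczeyZq8y5iIiIcxV4dDWJmGRXh1aId4iMzLqbzcyoiIiIYhRndDSKmHZmd1WIiJmLupms3cuYiIiIUSRndjJqqZdFd1V5mZmaqYms3bmYiIiIURNmdlNHqrgRZ2RXmqmaqZm93KmZiIiIdBEkVmVWiZkgRlMTeamKqZvdypmZiIiIhlMRE0VVeHYyV1IAR5mJqrzdyYq6mIiIiHdTESNEaGIkiXQARniEas7tqIrLqZmZiIiHZDNEaGMSaoUjRmZwJIzduIvcqZmpiJmqmGZWd3UxSJU0ZmZhETWLqHrcuYmpmqqqqpd3h3VDR5hld2ZkMzNFZnm7uHmZu5m7qZmIiIZDRomYeId3dlVUNJqqp3iJuonNuZmIiIdURomaiJiKl2VmRImrp4qYqonO2piIiIh1RXmaqYiLqFRndmeKqJy3iqre26mJmYiHVGiaupiHdURGmYdmiay3V6vd3LqZmImYZFeau6mEQzQ0iqhmd3ioRIvLze26mIiYZVeJqpiDMjQieqiZhUR4Ukmr3/7KmIiHZWiaqphzMzMjeoirl0NGUyarzu3KmIiGVniamYiDRUMkipm7l1RGZCWave26mIh2VomqmIiCNEM1iqrLl0RndUaau8y6mIh2Z4mZmIiCNDImmpvMlTV4dVes3Lu6mId3d4mZiIiDMyAXqZvcgyaYdmic7aqph3iHeIiJmIiDMxAGqYvbYTeHZ5mK7rqZh4iHiIiIiIiFQwAEmIzaUTd1erp578qYeIiIiIiIiIiIdSABZozJQkdkjLl43+uXeImIiIiIiImZh0ABRHzHQ1dljLl3z+uXeImIh4iIiImYh1IDQ3y2NGdWm6ho39uYeImZh3eIiImohlMTVYuWVEVomphn3+yoeImYmXZ3iIiIdkIDd4l2YxSJiImHru25iIiImqmIiHZYhTISeqllUxR4eJmqm93KmYiIiaqqmGVohjIiWruWUxFGeqeKqazMqYiZiZmbuFZ4mFIiOLy5YzEDiqd5qZmruoiZmZqruFV4mnMiJaurgyREaId5qZmZqoeKqZq7unRImqYiE4mKpRJFZ3d4mHiIiYdXu6vLvLdYibpzI1ZXmEMjRWZ3h2eHZndVeqrLu9yXeKu3VmVFiXZVVVZ4d2iYh1VmVomru97Wd4rIaIZUeYd3d2eHZnmZmGVmVYiJms/3eIq4aIdUeYiIh3d2VpmJqWZmV5mIms7w=="/>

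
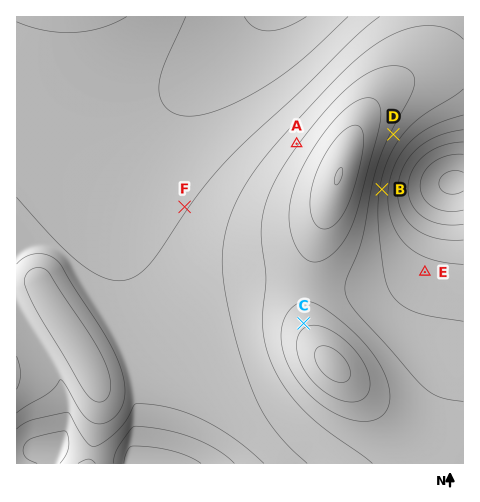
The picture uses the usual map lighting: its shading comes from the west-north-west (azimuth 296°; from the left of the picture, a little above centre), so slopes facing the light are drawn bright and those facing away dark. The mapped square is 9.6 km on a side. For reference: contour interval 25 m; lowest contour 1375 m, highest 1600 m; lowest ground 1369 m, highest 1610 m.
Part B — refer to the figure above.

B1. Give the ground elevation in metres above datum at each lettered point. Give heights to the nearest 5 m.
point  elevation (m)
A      1520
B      1495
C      1570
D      1520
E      1485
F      1475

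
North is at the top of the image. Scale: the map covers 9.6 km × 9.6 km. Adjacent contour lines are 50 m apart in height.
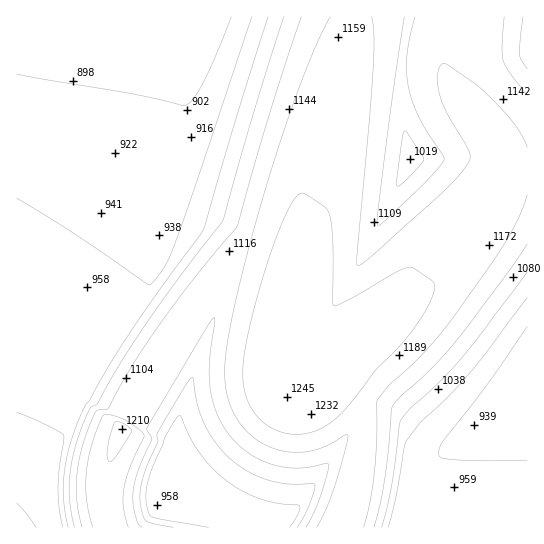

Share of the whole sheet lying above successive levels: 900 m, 94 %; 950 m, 78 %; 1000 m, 61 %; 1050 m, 55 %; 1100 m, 46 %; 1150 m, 30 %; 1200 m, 10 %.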